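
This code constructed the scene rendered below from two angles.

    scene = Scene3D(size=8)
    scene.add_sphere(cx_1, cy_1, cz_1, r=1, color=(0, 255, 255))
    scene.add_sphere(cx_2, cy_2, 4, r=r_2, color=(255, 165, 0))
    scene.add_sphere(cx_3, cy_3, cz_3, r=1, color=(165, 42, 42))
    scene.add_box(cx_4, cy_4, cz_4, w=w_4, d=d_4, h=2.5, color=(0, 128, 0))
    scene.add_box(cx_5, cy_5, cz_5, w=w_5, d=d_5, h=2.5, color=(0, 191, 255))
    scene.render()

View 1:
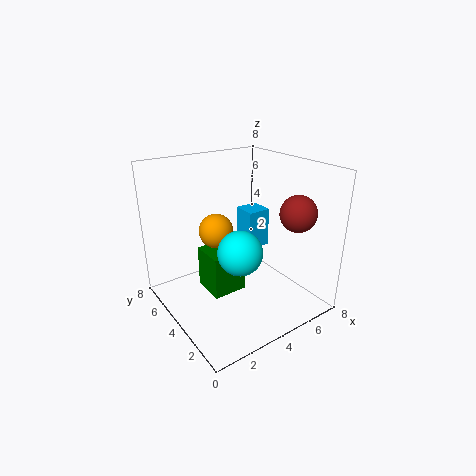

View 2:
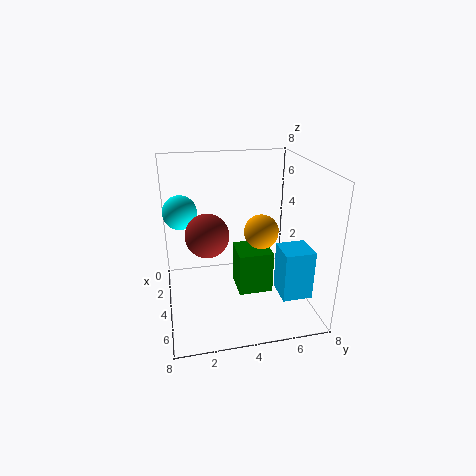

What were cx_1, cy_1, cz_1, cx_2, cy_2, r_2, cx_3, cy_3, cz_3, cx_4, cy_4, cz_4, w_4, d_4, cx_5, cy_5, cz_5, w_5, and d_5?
cx_1 = 2; cy_1 = 1; cz_1 = 5; cx_2 = 3.5; cy_2 = 5.5; r_2 = 1; cx_3 = 6.5; cy_3 = 2; cz_3 = 5.5; cx_4 = 2.5; cy_4 = 4; cz_4 = 0.5; w_4 = 2; d_4 = 2; cx_5 = 6; cy_5 = 5.5; cz_5 = 2; w_5 = 1.5; d_5 = 1.5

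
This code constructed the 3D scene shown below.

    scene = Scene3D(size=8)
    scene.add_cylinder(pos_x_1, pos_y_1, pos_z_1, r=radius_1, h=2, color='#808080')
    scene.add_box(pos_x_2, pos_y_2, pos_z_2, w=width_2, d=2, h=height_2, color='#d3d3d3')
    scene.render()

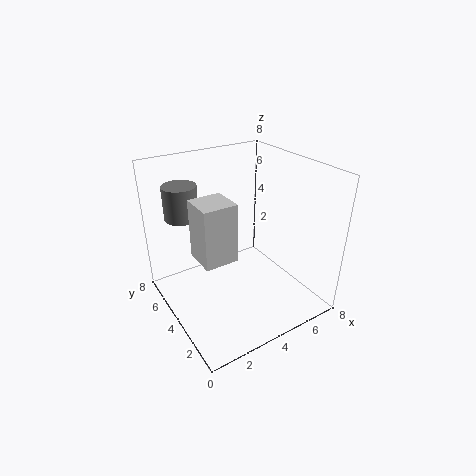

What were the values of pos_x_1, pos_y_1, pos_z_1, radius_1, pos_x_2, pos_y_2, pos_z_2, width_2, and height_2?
pos_x_1 = 2, pos_y_1 = 7, pos_z_1 = 4.5, radius_1 = 1, pos_x_2 = 2, pos_y_2 = 4, pos_z_2 = 2.5, width_2 = 2, height_2 = 3.5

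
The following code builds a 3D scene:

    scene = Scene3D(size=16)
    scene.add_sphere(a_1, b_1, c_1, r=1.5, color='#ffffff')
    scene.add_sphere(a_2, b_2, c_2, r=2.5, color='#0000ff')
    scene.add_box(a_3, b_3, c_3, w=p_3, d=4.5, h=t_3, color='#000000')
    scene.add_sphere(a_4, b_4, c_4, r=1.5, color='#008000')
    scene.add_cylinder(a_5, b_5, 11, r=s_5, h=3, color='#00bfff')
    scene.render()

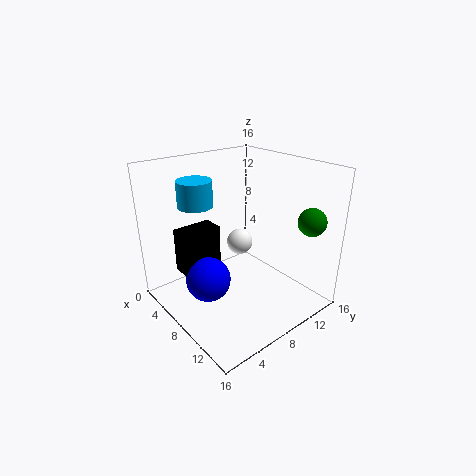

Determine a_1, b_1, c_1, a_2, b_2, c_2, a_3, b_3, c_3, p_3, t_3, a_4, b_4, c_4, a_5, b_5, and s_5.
a_1 = 6.5; b_1 = 9.5; c_1 = 6.5; a_2 = 7; b_2 = 4.5; c_2 = 3.5; a_3 = 3.5; b_3 = 2.5; c_3 = 4; p_3 = 2.5; t_3 = 5; a_4 = 14; b_4 = 13; c_4 = 10.5; a_5 = 3.5; b_5 = 5.5; s_5 = 2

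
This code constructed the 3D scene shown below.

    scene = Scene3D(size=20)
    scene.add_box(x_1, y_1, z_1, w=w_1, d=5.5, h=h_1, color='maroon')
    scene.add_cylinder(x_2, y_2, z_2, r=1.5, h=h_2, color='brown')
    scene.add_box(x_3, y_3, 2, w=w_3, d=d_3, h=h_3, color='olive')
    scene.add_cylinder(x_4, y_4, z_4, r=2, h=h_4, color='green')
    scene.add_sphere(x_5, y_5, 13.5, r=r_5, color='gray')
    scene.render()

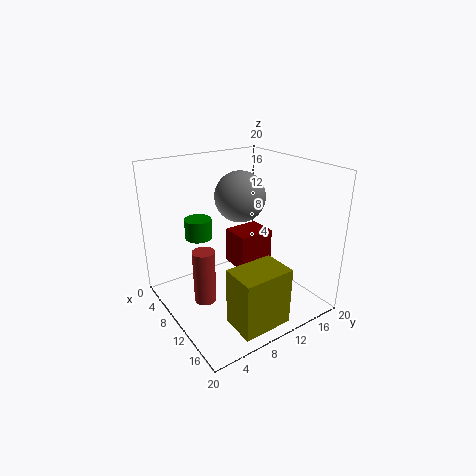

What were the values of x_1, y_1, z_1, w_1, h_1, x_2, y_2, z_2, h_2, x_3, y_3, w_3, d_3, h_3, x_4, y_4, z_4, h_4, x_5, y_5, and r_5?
x_1 = 4.5, y_1 = 11.5, z_1 = 3.5, w_1 = 4.5, h_1 = 5.5, x_2 = 10, y_2 = 4.5, z_2 = 2, h_2 = 7.5, x_3 = 15.5, y_3 = 4.5, w_3 = 4.5, d_3 = 6.5, h_3 = 7.5, x_4 = 4, y_4 = 7, z_4 = 8.5, h_4 = 3, x_5 = 4, y_5 = 14.5, r_5 = 4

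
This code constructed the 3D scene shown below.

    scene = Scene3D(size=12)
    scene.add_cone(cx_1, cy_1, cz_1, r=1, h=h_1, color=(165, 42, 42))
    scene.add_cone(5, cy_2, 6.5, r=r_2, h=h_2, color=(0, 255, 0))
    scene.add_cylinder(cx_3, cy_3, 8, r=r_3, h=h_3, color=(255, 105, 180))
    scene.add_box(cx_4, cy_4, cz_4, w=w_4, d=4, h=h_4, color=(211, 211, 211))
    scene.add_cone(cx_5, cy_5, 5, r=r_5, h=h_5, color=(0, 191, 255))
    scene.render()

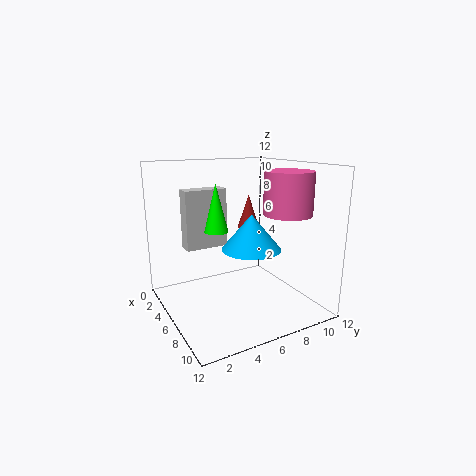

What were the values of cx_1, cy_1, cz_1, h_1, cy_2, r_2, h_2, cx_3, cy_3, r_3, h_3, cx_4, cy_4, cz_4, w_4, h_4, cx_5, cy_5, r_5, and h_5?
cx_1 = 3.5
cy_1 = 8.5
cz_1 = 6
h_1 = 3
cy_2 = 4.5
r_2 = 1
h_2 = 4
cx_3 = 8
cy_3 = 9.5
r_3 = 2
h_3 = 3.5
cx_4 = 0.5
cy_4 = 3
cz_4 = 4
w_4 = 1.5
h_4 = 5.5
cx_5 = 6.5
cy_5 = 7
r_5 = 2.5
h_5 = 3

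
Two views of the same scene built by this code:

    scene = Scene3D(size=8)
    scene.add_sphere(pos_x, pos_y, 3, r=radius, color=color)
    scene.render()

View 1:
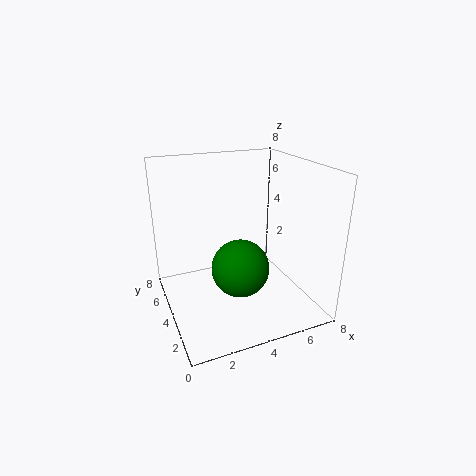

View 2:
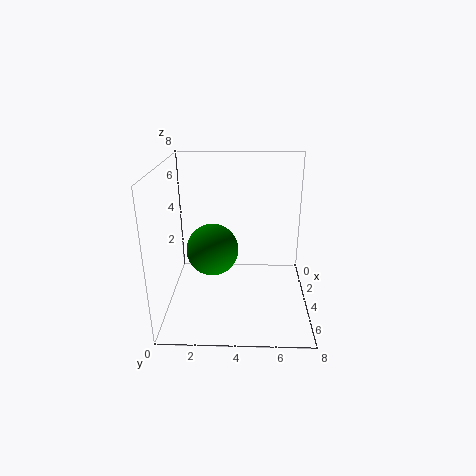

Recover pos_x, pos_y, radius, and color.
pos_x = 3.5; pos_y = 2.5; radius = 1.5; color = 'green'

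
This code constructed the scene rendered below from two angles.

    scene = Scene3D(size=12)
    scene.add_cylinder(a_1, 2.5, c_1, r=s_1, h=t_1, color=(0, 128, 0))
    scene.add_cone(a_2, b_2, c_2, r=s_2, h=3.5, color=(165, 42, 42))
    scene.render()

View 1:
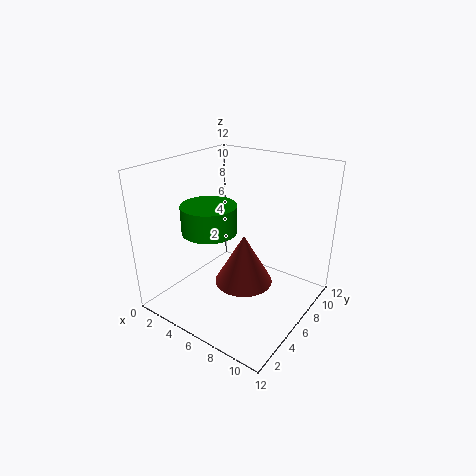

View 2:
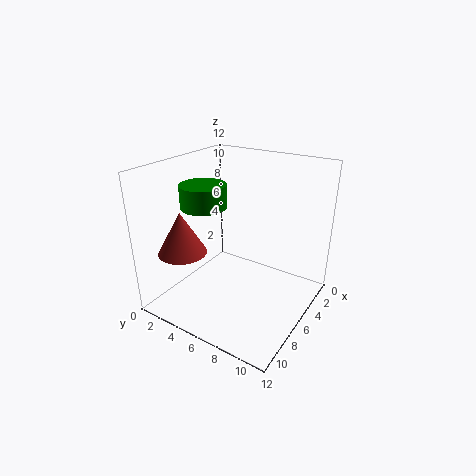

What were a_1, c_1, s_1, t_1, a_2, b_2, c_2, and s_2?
a_1 = 6, c_1 = 8, s_1 = 2, t_1 = 2, a_2 = 9, b_2 = 2.5, c_2 = 5, s_2 = 2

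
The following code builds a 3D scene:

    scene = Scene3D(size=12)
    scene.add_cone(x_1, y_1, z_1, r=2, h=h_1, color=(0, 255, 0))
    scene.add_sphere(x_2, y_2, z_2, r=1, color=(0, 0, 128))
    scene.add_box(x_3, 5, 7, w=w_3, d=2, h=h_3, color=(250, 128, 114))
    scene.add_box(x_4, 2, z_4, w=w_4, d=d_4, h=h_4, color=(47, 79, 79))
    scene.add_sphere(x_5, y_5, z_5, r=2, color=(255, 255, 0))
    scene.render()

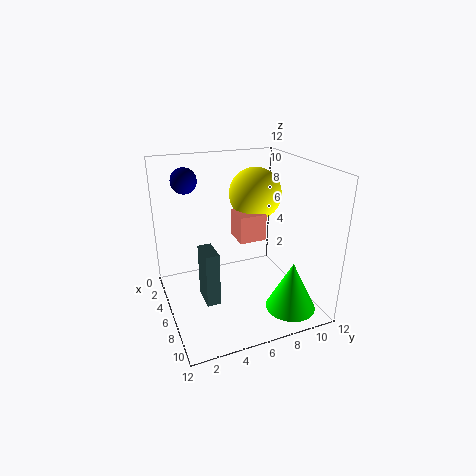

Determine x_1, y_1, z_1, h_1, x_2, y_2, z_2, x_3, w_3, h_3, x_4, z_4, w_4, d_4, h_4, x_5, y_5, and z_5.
x_1 = 10; y_1 = 9; z_1 = 1; h_1 = 4; x_2 = 5; y_2 = 2; z_2 = 11; x_3 = 7; w_3 = 2; h_3 = 2; x_4 = 8; z_4 = 3; w_4 = 2; d_4 = 1; h_4 = 4; x_5 = 7; y_5 = 7; z_5 = 10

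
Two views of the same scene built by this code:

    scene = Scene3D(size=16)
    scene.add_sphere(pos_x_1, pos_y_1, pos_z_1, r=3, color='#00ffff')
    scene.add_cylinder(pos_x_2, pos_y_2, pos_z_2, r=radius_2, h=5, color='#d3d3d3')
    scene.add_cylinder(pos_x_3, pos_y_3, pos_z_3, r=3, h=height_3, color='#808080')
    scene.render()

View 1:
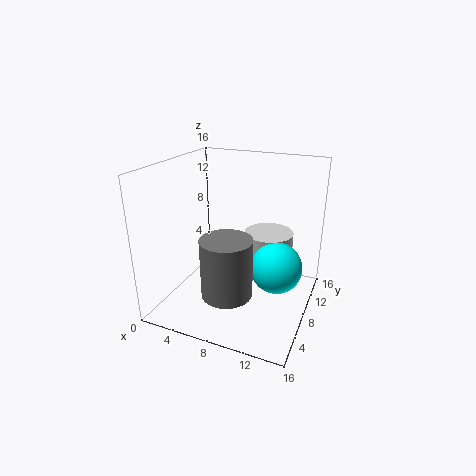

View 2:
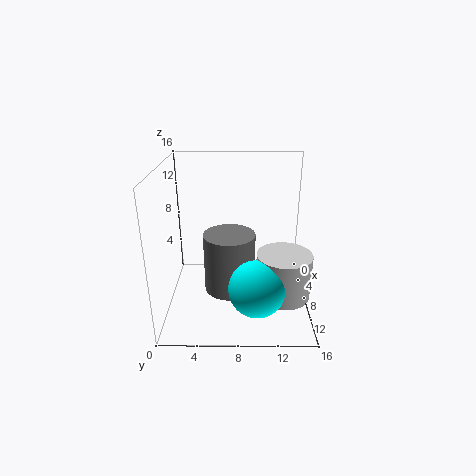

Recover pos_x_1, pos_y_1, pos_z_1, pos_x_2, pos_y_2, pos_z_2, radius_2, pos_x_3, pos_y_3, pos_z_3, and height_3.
pos_x_1 = 12, pos_y_1 = 10, pos_z_1 = 4, pos_x_2 = 10, pos_y_2 = 13, pos_z_2 = 2, radius_2 = 3, pos_x_3 = 7, pos_y_3 = 7, pos_z_3 = 1, height_3 = 7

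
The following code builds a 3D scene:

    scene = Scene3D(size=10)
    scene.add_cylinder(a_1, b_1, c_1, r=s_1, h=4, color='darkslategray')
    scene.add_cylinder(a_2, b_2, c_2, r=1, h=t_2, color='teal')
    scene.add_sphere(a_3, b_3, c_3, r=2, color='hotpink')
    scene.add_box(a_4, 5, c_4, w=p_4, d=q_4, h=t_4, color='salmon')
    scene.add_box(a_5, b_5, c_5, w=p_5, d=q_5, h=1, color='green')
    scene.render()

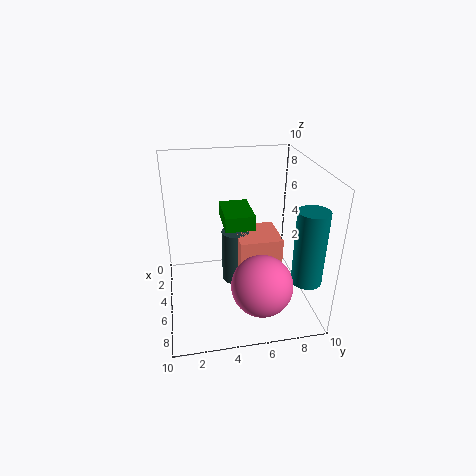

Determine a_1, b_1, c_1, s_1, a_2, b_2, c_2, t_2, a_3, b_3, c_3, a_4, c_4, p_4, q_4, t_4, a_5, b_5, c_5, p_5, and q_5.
a_1 = 4
b_1 = 5
c_1 = 1
s_1 = 1
a_2 = 8
b_2 = 9
c_2 = 3
t_2 = 5
a_3 = 8
b_3 = 6
c_3 = 3
a_4 = 3
c_4 = 2
p_4 = 3
q_4 = 3
t_4 = 3
a_5 = 3
b_5 = 4
c_5 = 6
p_5 = 3
q_5 = 2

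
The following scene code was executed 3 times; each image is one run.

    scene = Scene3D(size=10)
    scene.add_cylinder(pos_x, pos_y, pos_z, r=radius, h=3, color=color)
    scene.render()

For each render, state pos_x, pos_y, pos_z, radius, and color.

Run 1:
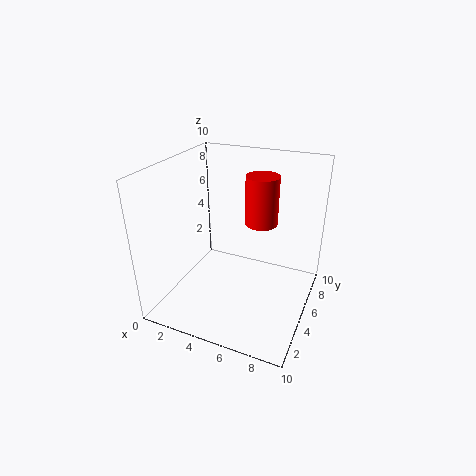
pos_x = 7
pos_y = 4
pos_z = 7
radius = 1
color = 'red'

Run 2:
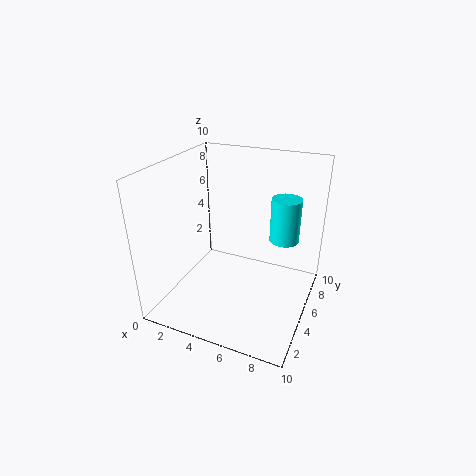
pos_x = 8
pos_y = 6
pos_z = 5
radius = 1
color = 'cyan'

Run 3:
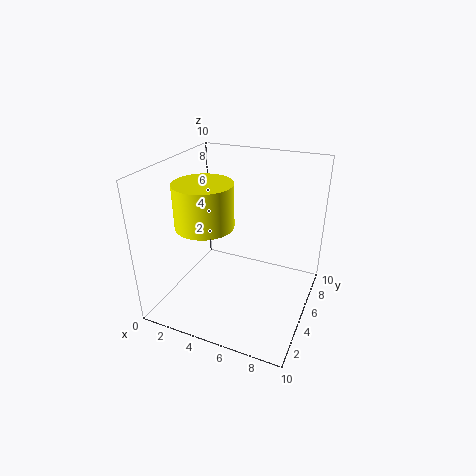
pos_x = 3
pos_y = 4
pos_z = 6
radius = 2
color = 'yellow'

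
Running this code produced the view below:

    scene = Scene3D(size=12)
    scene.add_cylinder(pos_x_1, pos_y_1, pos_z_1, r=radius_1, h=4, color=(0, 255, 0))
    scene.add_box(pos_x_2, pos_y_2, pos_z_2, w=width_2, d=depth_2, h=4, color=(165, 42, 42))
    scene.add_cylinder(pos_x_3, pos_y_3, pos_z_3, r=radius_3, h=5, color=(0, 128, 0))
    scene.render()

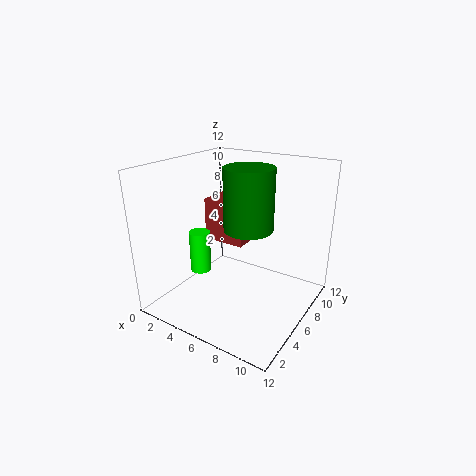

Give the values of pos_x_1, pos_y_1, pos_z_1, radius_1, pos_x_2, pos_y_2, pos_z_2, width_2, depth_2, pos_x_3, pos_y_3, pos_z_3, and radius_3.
pos_x_1 = 1
pos_y_1 = 7
pos_z_1 = 1
radius_1 = 1
pos_x_2 = 1
pos_y_2 = 8
pos_z_2 = 4
width_2 = 4
depth_2 = 3
pos_x_3 = 7
pos_y_3 = 6
pos_z_3 = 7
radius_3 = 2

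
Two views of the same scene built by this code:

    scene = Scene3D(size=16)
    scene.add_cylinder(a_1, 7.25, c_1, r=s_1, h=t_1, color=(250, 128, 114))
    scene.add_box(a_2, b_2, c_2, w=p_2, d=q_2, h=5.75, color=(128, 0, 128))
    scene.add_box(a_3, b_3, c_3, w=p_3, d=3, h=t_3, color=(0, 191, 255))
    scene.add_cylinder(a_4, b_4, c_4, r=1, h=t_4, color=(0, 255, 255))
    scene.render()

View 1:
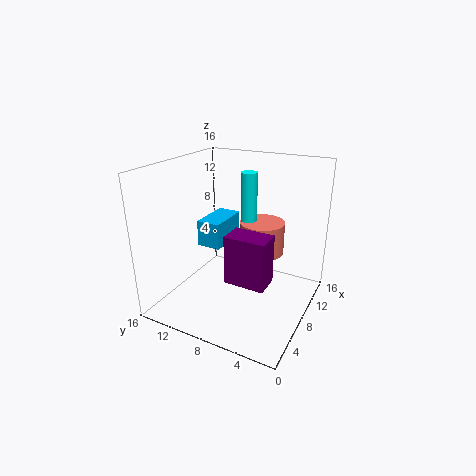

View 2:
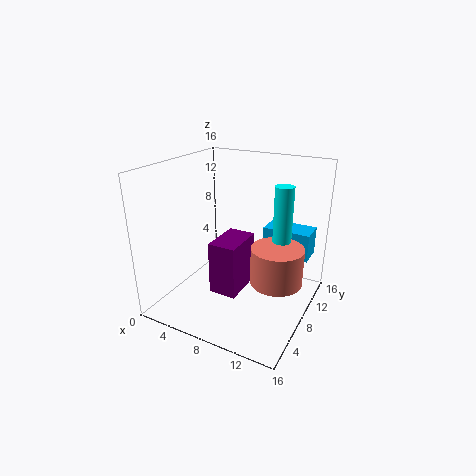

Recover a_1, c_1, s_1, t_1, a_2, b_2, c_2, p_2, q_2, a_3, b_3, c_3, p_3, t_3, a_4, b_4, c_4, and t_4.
a_1 = 13
c_1 = 4.25
s_1 = 2.75
t_1 = 4
a_2 = 6.5
b_2 = 4.25
c_2 = 2.75
p_2 = 3
q_2 = 4.75
a_3 = 9.5
b_3 = 11.5
c_3 = 5
p_3 = 5.5
t_3 = 3.25
a_4 = 12.75
b_4 = 9
c_4 = 6.75
t_4 = 7.5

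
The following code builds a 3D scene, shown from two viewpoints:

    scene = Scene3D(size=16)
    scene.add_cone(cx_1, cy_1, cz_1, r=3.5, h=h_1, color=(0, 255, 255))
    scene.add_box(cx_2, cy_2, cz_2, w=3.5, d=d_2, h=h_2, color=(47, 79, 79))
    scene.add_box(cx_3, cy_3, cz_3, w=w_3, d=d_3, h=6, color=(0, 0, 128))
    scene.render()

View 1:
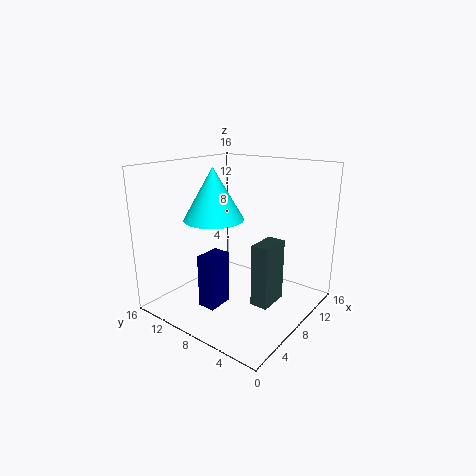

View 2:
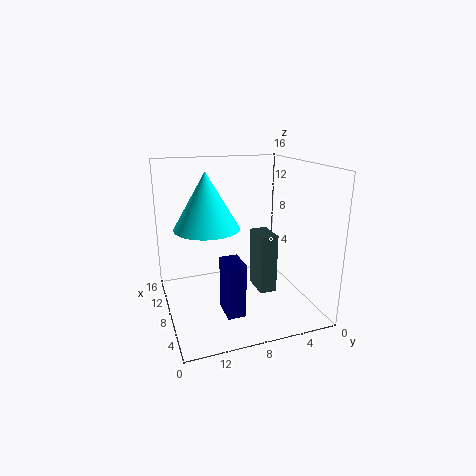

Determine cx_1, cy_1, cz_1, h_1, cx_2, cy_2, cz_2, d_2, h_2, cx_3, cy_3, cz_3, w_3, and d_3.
cx_1 = 8, cy_1 = 11.5, cz_1 = 9.5, h_1 = 6, cx_2 = 7, cy_2 = 3.5, cz_2 = 1, d_2 = 2, h_2 = 7, cx_3 = 4, cy_3 = 8.5, cz_3 = 0.5, w_3 = 3, d_3 = 2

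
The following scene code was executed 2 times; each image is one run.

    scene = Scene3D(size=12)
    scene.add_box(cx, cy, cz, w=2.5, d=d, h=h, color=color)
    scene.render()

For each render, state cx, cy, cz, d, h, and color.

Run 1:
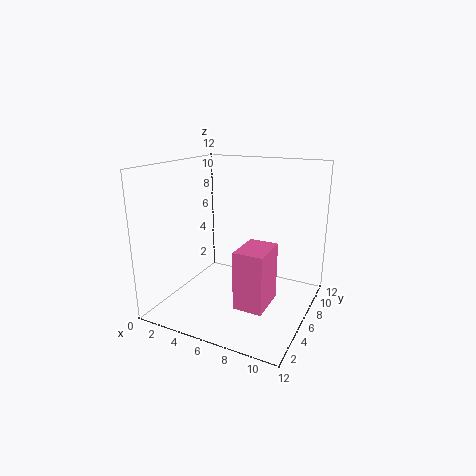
cx = 6.5
cy = 4
cz = 0.5
d = 3.5
h = 5
color = 'hotpink'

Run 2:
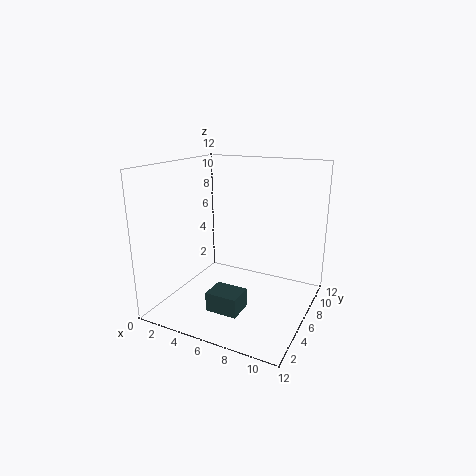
cx = 5.5
cy = 1.5
cz = 1.5
d = 2
h = 1.5
color = 'darkslategray'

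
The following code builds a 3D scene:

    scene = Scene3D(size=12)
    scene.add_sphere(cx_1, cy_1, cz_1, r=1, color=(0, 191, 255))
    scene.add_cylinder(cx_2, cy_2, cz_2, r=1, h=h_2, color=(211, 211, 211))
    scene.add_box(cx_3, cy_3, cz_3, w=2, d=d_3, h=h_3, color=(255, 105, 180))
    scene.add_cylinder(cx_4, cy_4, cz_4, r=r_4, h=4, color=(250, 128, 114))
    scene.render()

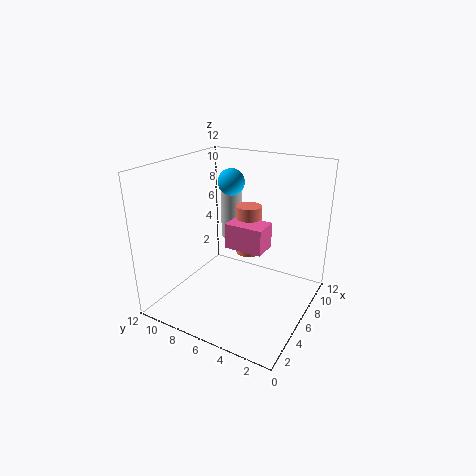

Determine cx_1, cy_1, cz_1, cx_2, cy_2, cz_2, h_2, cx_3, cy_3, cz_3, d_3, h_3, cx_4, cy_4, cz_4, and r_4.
cx_1 = 5; cy_1 = 6; cz_1 = 11; cx_2 = 10; cy_2 = 9; cz_2 = 4; h_2 = 6; cx_3 = 4; cy_3 = 3; cz_3 = 6; d_3 = 3; h_3 = 2; cx_4 = 6; cy_4 = 5; cz_4 = 5; r_4 = 1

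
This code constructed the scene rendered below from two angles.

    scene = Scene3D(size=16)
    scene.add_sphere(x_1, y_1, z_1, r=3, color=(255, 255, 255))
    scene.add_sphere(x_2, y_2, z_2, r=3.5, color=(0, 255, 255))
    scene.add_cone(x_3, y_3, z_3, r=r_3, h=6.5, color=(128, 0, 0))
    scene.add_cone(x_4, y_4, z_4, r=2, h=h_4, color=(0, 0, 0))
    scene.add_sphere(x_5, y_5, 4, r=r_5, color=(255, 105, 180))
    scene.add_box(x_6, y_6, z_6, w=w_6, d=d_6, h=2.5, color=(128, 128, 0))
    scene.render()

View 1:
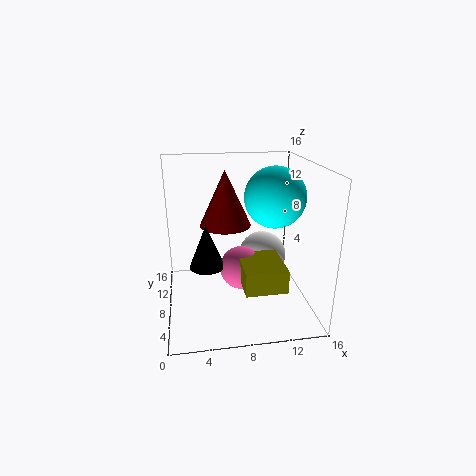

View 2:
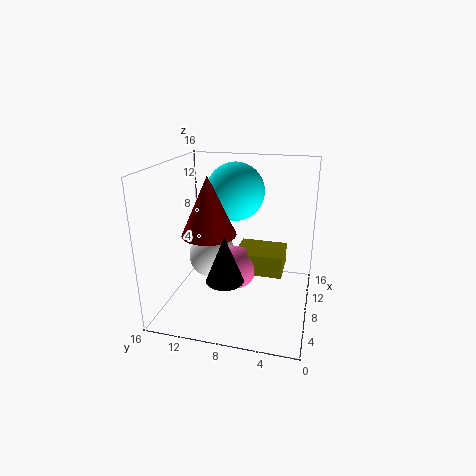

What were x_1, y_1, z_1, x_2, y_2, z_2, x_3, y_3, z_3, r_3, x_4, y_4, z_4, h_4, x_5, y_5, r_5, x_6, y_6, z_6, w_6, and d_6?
x_1 = 12
y_1 = 12.5
z_1 = 3.5
x_2 = 12.5
y_2 = 9.5
z_2 = 12
x_3 = 7
y_3 = 11
z_3 = 8.5
r_3 = 3
x_4 = 4.5
y_4 = 8.5
z_4 = 4.5
h_4 = 5
x_5 = 8.5
y_5 = 8.5
r_5 = 2.5
x_6 = 8
y_6 = 3
z_6 = 3.5
w_6 = 4.5
d_6 = 5.5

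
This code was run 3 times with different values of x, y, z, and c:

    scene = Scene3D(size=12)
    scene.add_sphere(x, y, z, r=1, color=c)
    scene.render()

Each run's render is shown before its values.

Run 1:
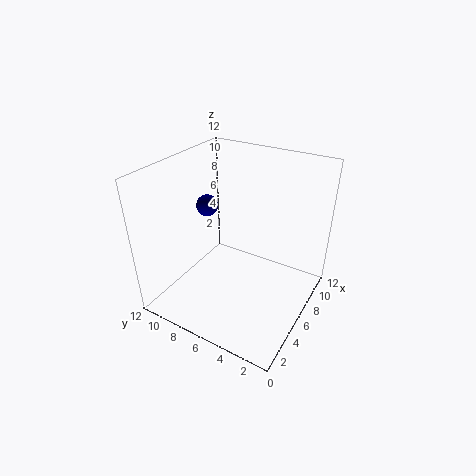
x = 8
y = 10.5
z = 7
c = 'navy'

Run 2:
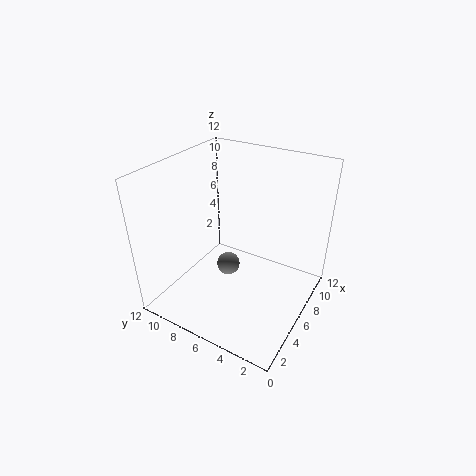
x = 6
y = 7
z = 3
c = 'gray'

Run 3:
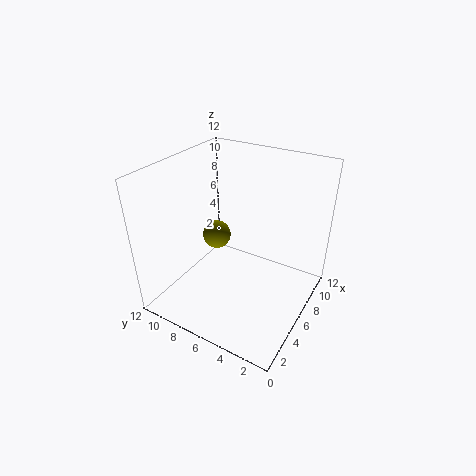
x = 3
y = 6
z = 8
c = 'olive'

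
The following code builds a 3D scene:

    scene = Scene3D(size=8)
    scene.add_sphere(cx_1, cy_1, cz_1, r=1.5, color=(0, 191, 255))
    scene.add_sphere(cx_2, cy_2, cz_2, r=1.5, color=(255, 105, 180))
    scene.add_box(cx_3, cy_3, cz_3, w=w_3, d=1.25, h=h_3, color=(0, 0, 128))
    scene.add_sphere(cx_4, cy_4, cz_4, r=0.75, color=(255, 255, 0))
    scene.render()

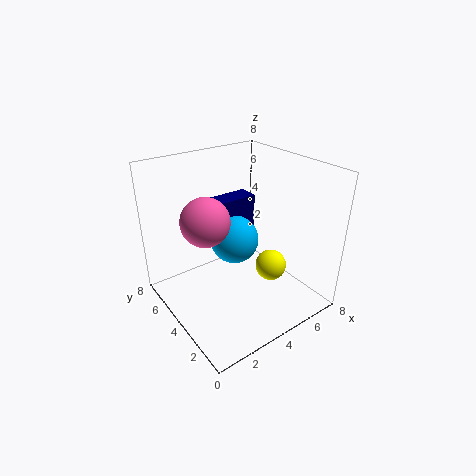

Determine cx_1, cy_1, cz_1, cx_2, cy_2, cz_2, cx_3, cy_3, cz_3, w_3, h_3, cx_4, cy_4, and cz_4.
cx_1 = 5
cy_1 = 5.75
cz_1 = 2.75
cx_2 = 3.25
cy_2 = 6.25
cz_2 = 4.25
cx_3 = 4
cy_3 = 6
cz_3 = 3
w_3 = 2.75
h_3 = 2.25
cx_4 = 4
cy_4 = 1.25
cz_4 = 3.75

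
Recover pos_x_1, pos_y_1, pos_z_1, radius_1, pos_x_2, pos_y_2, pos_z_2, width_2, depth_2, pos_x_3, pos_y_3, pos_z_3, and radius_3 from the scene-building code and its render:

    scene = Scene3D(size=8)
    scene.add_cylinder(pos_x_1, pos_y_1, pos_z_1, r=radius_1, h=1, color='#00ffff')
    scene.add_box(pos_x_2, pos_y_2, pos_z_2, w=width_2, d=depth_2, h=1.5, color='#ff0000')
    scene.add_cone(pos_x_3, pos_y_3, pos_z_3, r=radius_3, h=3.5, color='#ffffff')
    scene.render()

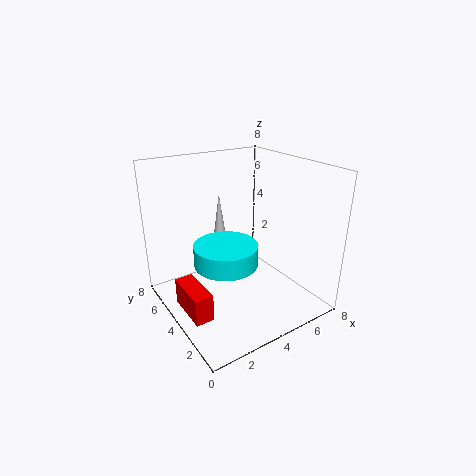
pos_x_1 = 2; pos_y_1 = 2; pos_z_1 = 4; radius_1 = 1.5; pos_x_2 = 0.5; pos_y_2 = 2.5; pos_z_2 = 0.5; width_2 = 1; depth_2 = 2.5; pos_x_3 = 4; pos_y_3 = 6; pos_z_3 = 2.5; radius_3 = 0.5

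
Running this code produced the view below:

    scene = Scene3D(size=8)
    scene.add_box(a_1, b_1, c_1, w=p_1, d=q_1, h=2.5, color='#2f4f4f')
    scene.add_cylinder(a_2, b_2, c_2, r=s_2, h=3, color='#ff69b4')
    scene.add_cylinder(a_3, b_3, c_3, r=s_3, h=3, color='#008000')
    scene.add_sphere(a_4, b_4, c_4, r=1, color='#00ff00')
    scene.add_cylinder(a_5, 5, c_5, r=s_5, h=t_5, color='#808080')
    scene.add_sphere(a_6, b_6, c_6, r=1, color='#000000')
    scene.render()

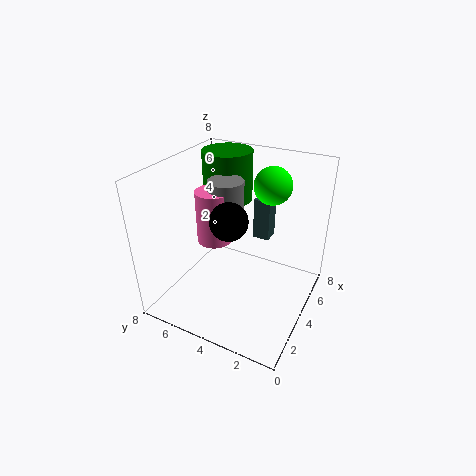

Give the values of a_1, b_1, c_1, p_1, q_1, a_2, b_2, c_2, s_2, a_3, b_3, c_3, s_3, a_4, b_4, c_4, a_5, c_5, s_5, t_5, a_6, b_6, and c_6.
a_1 = 6
b_1 = 3
c_1 = 3
p_1 = 1
q_1 = 1
a_2 = 4
b_2 = 5.5
c_2 = 3.5
s_2 = 1
a_3 = 6.5
b_3 = 6
c_3 = 5
s_3 = 1.5
a_4 = 5
b_4 = 2.5
c_4 = 7
a_5 = 4.5
c_5 = 4
s_5 = 1
t_5 = 3
a_6 = 3
b_6 = 4
c_6 = 5.5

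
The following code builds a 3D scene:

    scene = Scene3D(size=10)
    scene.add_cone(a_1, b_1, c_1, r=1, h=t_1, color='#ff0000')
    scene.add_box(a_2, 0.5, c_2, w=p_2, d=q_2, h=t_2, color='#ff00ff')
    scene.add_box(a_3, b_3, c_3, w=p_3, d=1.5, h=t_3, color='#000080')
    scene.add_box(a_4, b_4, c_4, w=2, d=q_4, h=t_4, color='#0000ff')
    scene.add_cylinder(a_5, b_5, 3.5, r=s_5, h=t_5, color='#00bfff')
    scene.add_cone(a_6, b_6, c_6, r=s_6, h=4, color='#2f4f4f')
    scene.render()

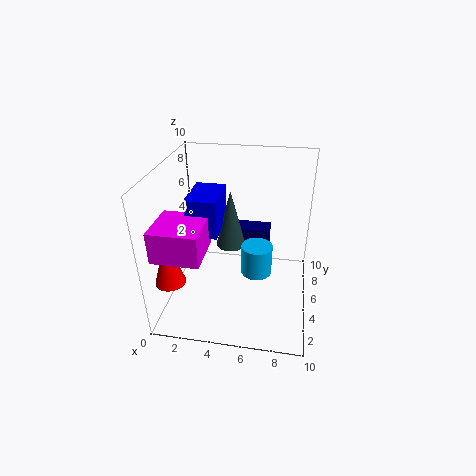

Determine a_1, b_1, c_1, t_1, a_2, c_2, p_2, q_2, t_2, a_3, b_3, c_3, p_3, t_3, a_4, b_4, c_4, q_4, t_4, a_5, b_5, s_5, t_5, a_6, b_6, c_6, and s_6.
a_1 = 1
b_1 = 2
c_1 = 3
t_1 = 3.5
a_2 = 0.5
c_2 = 5.5
p_2 = 3
q_2 = 3
t_2 = 2
a_3 = 4.5
b_3 = 7
c_3 = 3
p_3 = 2.5
t_3 = 1.5
a_4 = 2
b_4 = 3
c_4 = 6
q_4 = 3
t_4 = 2.5
a_5 = 6.5
b_5 = 3.5
s_5 = 1
t_5 = 2
a_6 = 4.5
b_6 = 5
c_6 = 4.5
s_6 = 1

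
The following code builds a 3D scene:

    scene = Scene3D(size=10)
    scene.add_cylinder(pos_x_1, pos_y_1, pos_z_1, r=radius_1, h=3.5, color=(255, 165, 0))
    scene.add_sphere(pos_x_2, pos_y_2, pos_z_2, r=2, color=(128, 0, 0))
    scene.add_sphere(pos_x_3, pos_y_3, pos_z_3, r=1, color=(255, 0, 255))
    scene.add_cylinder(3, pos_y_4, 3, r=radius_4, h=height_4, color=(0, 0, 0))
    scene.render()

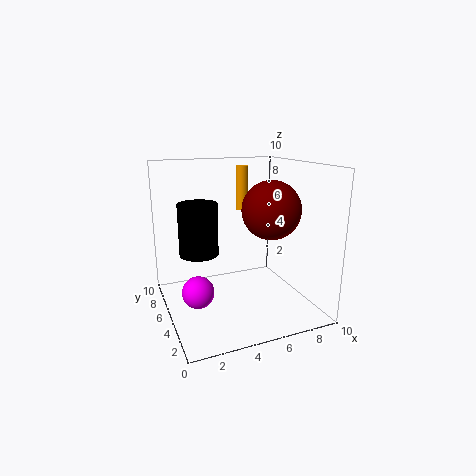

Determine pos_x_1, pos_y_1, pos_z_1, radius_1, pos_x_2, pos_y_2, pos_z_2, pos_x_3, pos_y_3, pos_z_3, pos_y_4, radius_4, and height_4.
pos_x_1 = 7; pos_y_1 = 9; pos_z_1 = 6; radius_1 = 0.5; pos_x_2 = 7; pos_y_2 = 4; pos_z_2 = 7; pos_x_3 = 1.5; pos_y_3 = 3; pos_z_3 = 2.5; pos_y_4 = 8; radius_4 = 1.5; height_4 = 4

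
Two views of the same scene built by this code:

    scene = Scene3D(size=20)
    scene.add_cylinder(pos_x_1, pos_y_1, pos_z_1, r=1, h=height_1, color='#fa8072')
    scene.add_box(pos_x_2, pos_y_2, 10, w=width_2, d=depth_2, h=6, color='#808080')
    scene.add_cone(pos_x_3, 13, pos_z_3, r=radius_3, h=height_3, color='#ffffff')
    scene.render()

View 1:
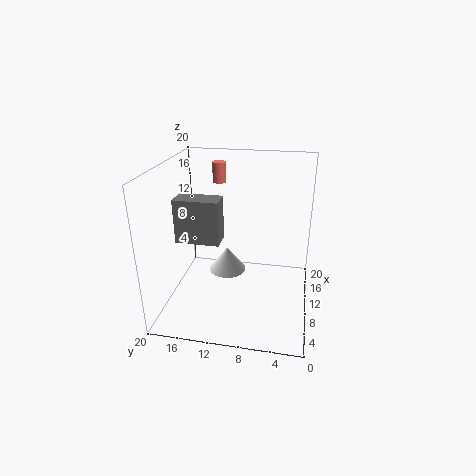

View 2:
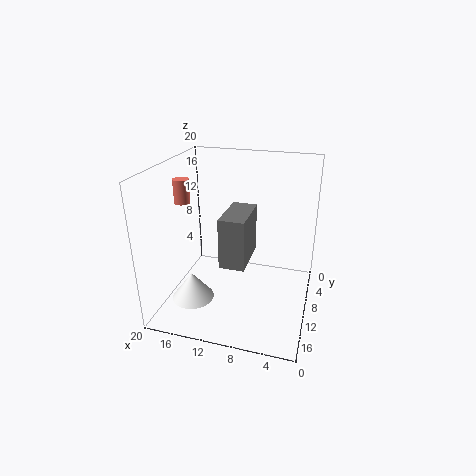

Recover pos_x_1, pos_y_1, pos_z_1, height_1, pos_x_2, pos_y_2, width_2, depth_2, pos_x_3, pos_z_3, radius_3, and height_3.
pos_x_1 = 16, pos_y_1 = 14, pos_z_1 = 16, height_1 = 3, pos_x_2 = 7, pos_y_2 = 12, width_2 = 3, depth_2 = 6, pos_x_3 = 16, pos_z_3 = 1, radius_3 = 3, height_3 = 4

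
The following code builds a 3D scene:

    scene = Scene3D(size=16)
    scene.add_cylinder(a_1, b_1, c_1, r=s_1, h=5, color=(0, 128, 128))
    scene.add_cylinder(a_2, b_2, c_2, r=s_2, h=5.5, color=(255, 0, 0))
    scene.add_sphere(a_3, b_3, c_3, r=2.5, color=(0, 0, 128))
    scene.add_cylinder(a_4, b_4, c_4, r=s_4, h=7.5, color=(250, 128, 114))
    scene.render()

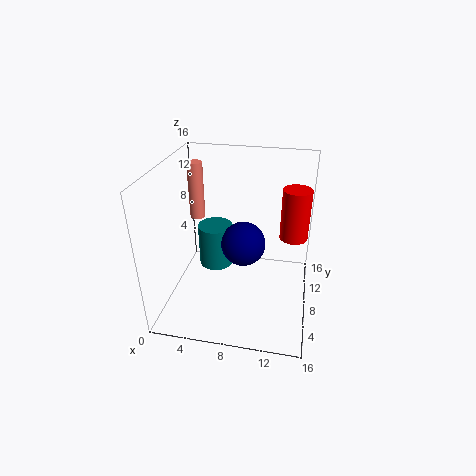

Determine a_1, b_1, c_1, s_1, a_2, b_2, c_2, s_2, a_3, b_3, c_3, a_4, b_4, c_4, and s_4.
a_1 = 5
b_1 = 9.5
c_1 = 3.5
s_1 = 2
a_2 = 14
b_2 = 8.5
c_2 = 8.5
s_2 = 1.5
a_3 = 8.5
b_3 = 8.5
c_3 = 7
a_4 = 1
b_4 = 15
c_4 = 6.5
s_4 = 1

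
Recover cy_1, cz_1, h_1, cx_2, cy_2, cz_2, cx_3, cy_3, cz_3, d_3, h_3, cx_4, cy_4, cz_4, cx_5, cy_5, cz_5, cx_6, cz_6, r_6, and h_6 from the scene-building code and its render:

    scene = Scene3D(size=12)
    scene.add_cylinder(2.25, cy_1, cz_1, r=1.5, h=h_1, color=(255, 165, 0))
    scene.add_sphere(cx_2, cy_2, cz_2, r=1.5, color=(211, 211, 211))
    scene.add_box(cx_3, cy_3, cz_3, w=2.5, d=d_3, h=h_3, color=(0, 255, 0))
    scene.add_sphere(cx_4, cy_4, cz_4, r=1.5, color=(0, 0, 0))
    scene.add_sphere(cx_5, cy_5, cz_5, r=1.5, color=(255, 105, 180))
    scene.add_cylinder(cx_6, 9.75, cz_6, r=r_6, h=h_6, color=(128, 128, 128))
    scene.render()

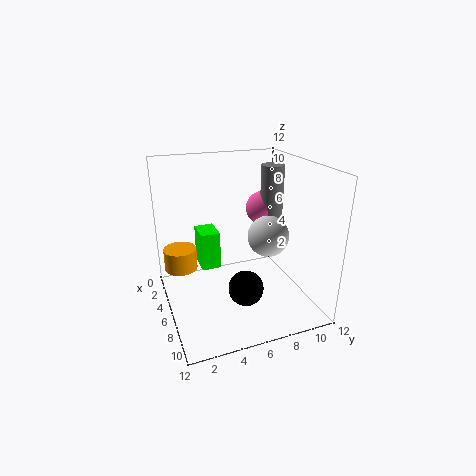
cy_1 = 1.75
cz_1 = 2
h_1 = 2
cx_2 = 9.5
cy_2 = 7
cz_2 = 7.5
cx_3 = 1
cy_3 = 3.5
cz_3 = 2
d_3 = 1.75
h_3 = 3.5
cx_4 = 7.25
cy_4 = 6.25
cz_4 = 1.75
cx_5 = 3.75
cy_5 = 9.25
cz_5 = 7.5
cx_6 = 4.5
cz_6 = 6
r_6 = 1
h_6 = 5.5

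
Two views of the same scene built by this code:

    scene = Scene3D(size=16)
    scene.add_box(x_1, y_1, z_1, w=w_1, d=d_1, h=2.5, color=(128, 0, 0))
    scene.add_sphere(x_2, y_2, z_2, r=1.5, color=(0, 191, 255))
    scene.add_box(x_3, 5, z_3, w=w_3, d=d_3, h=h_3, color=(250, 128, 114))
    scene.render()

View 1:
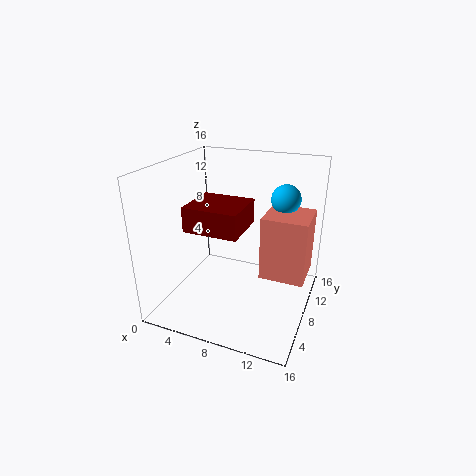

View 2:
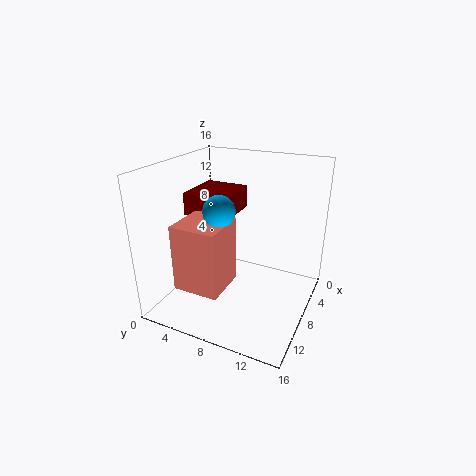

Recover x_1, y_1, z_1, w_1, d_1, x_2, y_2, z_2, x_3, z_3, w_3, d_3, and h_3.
x_1 = 4.5
y_1 = 2.5
z_1 = 10.5
w_1 = 5.5
d_1 = 5
x_2 = 13
y_2 = 8.5
z_2 = 13
x_3 = 11.5
z_3 = 5.5
w_3 = 4.5
d_3 = 4.5
h_3 = 6.5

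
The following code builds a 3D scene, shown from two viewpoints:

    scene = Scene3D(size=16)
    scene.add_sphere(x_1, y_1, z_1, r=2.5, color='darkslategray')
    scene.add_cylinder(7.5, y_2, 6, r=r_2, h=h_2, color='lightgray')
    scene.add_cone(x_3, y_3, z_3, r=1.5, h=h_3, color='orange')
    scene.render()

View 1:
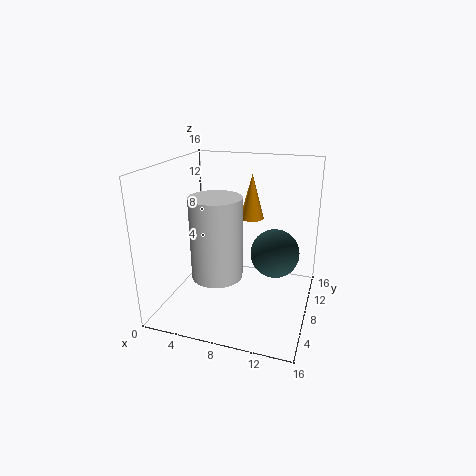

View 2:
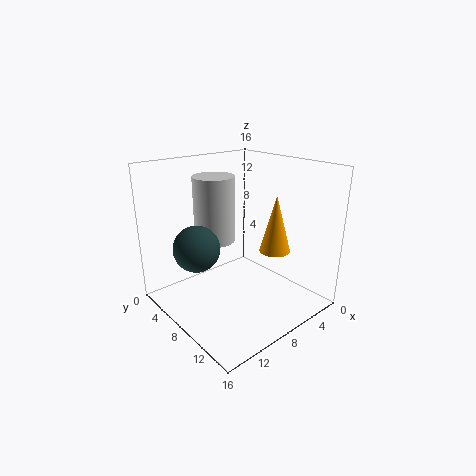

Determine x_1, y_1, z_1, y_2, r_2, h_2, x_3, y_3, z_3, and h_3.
x_1 = 12.5, y_1 = 6.5, z_1 = 7.5, y_2 = 3, r_2 = 2.5, h_2 = 8, x_3 = 8, y_3 = 13.5, z_3 = 8.5, h_3 = 5.5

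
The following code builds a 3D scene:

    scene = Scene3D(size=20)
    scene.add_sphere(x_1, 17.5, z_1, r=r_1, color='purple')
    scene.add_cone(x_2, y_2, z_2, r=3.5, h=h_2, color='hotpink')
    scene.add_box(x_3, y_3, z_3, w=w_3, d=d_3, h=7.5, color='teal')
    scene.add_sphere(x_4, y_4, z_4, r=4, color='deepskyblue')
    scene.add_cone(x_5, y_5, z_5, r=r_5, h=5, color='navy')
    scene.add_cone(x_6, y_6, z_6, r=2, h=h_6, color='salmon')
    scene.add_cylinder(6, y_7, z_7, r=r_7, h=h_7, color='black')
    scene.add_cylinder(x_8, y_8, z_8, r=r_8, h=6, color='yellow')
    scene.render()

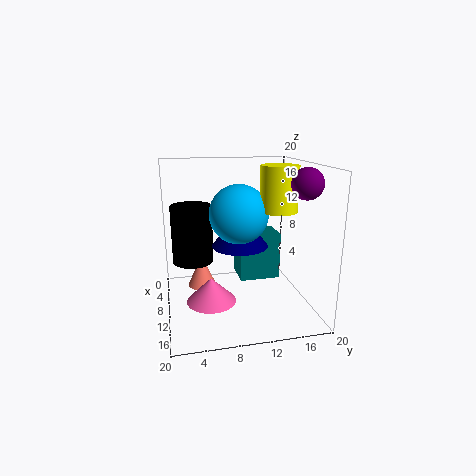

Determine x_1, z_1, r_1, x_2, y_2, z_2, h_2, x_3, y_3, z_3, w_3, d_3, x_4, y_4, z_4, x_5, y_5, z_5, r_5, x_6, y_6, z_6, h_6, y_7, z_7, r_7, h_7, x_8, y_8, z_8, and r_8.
x_1 = 15; z_1 = 18; r_1 = 2; x_2 = 10.5; y_2 = 6; z_2 = 1; h_2 = 3.5; x_3 = 0.5; y_3 = 11.5; z_3 = 1; w_3 = 5; d_3 = 6.5; x_4 = 10.5; y_4 = 10; z_4 = 13.5; x_5 = 9; y_5 = 10.5; z_5 = 8.5; r_5 = 4; x_6 = 8; y_6 = 5; z_6 = 2.5; h_6 = 4.5; y_7 = 4; z_7 = 5.5; r_7 = 3; h_7 = 8.5; x_8 = 12; y_8 = 15; z_8 = 14; r_8 = 2.5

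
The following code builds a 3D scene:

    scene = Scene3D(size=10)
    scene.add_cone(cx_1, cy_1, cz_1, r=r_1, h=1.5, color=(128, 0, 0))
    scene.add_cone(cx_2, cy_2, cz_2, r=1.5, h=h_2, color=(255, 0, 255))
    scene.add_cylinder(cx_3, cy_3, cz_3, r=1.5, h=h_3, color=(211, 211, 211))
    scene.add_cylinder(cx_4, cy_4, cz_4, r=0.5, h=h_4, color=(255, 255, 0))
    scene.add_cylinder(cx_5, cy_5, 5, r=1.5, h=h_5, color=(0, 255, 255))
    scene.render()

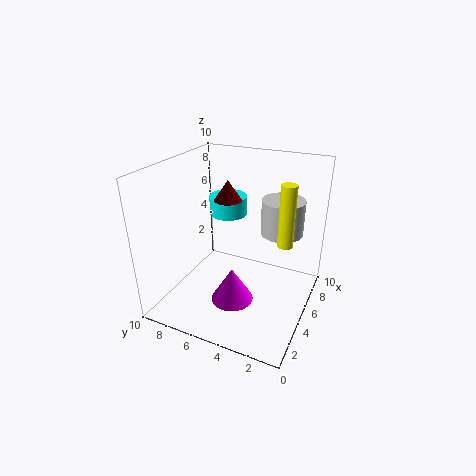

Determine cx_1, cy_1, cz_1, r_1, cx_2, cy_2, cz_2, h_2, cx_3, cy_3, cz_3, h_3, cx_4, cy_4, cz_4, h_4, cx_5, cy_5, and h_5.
cx_1 = 6.5
cy_1 = 6.5
cz_1 = 7
r_1 = 1
cx_2 = 4
cy_2 = 5
cz_2 = 0.5
h_2 = 2.5
cx_3 = 7
cy_3 = 2.5
cz_3 = 5
h_3 = 2.5
cx_4 = 4.5
cy_4 = 1.5
cz_4 = 5.5
h_4 = 4
cx_5 = 8.5
cy_5 = 7.5
h_5 = 1.5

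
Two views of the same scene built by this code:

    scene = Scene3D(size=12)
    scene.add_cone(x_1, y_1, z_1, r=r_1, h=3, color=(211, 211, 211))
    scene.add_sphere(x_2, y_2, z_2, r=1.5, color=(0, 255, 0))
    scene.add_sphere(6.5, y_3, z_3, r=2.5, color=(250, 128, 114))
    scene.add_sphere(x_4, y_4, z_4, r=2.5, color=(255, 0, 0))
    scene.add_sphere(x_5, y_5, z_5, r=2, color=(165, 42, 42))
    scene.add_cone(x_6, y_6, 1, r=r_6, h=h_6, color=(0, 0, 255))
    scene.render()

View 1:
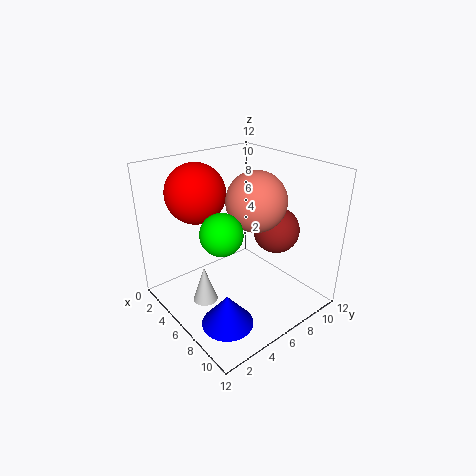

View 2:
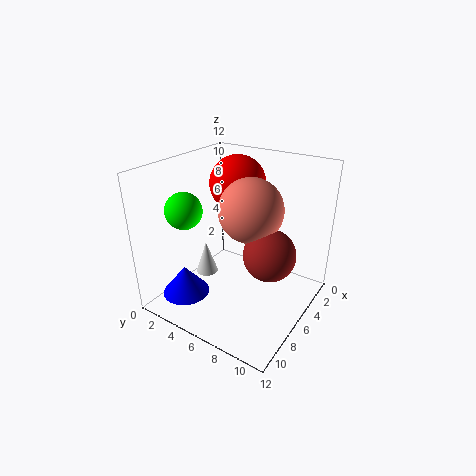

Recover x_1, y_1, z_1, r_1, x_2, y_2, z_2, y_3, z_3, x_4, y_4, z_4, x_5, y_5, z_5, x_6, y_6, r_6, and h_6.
x_1 = 6, y_1 = 2.5, z_1 = 1.5, r_1 = 1, x_2 = 8.5, y_2 = 2.5, z_2 = 8.5, y_3 = 7.5, z_3 = 9, x_4 = 3, y_4 = 4, z_4 = 9.5, x_5 = 7, y_5 = 9.5, z_5 = 6, x_6 = 9, y_6 = 2.5, r_6 = 2, h_6 = 2.5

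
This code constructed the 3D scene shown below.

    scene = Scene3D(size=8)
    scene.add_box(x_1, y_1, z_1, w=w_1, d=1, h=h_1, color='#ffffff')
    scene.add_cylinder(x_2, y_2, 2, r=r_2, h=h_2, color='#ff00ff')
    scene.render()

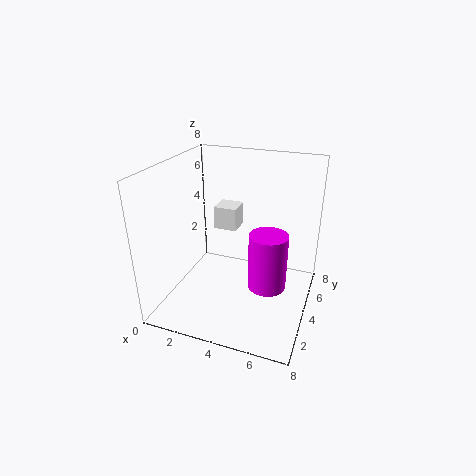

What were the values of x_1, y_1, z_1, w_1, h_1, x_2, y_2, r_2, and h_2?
x_1 = 4
y_1 = 1
z_1 = 6
w_1 = 1
h_1 = 1
x_2 = 6
y_2 = 3
r_2 = 1
h_2 = 3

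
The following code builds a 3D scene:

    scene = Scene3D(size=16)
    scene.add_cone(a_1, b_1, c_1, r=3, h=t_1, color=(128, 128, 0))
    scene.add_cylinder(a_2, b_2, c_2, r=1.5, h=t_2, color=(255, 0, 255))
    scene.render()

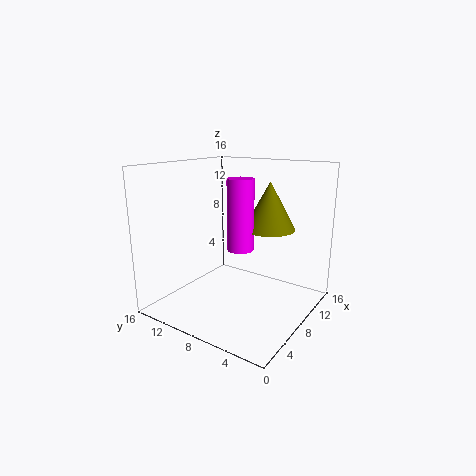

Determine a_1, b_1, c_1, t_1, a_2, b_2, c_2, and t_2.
a_1 = 11.5
b_1 = 6
c_1 = 8.5
t_1 = 5.5
a_2 = 8.5
b_2 = 8
c_2 = 6.5
t_2 = 8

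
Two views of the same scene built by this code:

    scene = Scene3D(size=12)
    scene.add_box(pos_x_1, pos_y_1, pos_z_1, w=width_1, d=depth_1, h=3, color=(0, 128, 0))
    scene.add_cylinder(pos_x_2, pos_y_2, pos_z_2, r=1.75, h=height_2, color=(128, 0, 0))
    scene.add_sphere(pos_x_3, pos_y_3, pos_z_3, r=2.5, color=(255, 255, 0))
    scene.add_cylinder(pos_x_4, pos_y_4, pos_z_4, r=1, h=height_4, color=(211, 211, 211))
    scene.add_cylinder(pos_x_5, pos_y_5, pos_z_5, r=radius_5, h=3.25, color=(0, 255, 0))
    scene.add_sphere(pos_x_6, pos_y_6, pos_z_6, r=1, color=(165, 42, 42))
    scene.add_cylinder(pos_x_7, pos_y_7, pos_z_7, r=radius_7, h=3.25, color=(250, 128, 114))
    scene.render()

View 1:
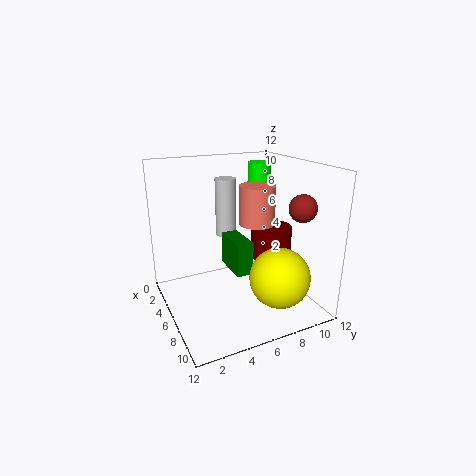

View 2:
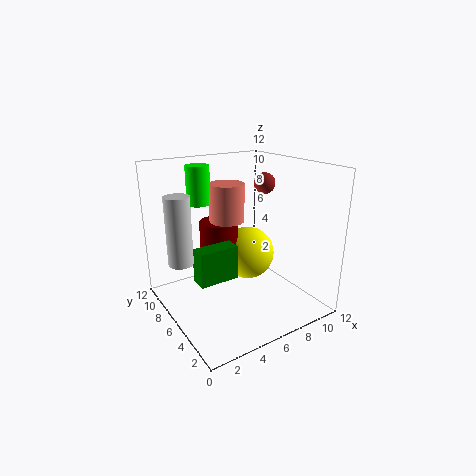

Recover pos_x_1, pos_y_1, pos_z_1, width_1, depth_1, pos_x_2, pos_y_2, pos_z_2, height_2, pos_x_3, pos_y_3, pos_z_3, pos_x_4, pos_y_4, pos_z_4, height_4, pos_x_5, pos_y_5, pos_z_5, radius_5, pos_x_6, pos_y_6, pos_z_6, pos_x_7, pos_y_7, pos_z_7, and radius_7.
pos_x_1 = 2.5
pos_y_1 = 6
pos_z_1 = 2.25
width_1 = 3.5
depth_1 = 1.5
pos_x_2 = 6
pos_y_2 = 9.25
pos_z_2 = 3.75
height_2 = 2.75
pos_x_3 = 8.75
pos_y_3 = 8.5
pos_z_3 = 3
pos_x_4 = 1.25
pos_y_4 = 7
pos_z_4 = 4.5
height_4 = 5.5
pos_x_5 = 4
pos_y_5 = 9
pos_z_5 = 8.5
radius_5 = 1
pos_x_6 = 10.75
pos_y_6 = 8.75
pos_z_6 = 9.5
pos_x_7 = 6
pos_y_7 = 7.75
pos_z_7 = 7
radius_7 = 1.5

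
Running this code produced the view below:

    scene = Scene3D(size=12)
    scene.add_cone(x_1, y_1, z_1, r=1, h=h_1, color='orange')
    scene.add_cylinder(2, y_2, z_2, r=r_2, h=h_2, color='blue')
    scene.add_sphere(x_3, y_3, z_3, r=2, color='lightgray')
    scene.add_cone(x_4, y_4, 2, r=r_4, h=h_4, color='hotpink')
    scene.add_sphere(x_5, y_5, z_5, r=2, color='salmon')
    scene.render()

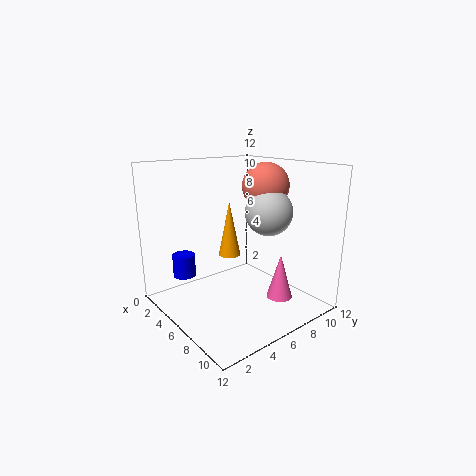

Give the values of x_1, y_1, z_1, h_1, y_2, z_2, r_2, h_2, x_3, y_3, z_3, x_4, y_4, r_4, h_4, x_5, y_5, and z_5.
x_1 = 3.5, y_1 = 7, z_1 = 3.5, h_1 = 5, y_2 = 3, z_2 = 2, r_2 = 1, h_2 = 2, x_3 = 7, y_3 = 8.5, z_3 = 8, x_4 = 10, y_4 = 7, r_4 = 1, h_4 = 3.5, x_5 = 6, y_5 = 9, z_5 = 10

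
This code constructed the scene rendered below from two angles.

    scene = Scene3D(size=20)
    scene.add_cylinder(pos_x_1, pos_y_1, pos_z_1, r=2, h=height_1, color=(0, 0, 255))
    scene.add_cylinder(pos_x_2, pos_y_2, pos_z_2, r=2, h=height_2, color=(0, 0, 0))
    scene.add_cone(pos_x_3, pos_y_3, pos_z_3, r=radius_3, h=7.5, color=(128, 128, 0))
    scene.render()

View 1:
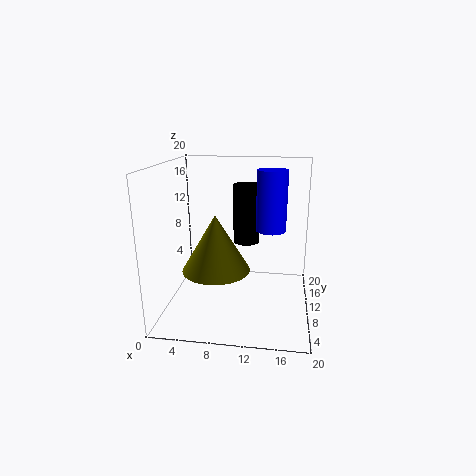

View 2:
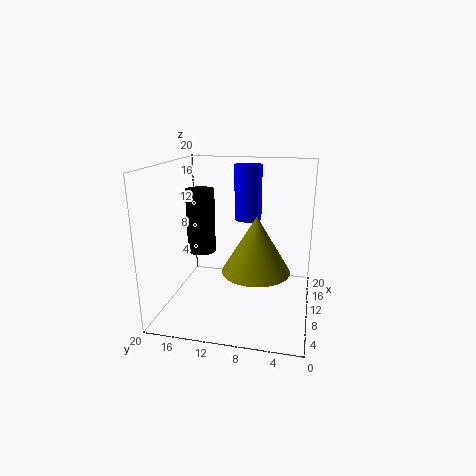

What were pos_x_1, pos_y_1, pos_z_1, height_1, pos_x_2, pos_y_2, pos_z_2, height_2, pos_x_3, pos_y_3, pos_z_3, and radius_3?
pos_x_1 = 14.5; pos_y_1 = 9.5; pos_z_1 = 11.5; height_1 = 8; pos_x_2 = 10.5; pos_y_2 = 15.5; pos_z_2 = 7.5; height_2 = 9; pos_x_3 = 7.5; pos_y_3 = 7; pos_z_3 = 6.5; radius_3 = 4.5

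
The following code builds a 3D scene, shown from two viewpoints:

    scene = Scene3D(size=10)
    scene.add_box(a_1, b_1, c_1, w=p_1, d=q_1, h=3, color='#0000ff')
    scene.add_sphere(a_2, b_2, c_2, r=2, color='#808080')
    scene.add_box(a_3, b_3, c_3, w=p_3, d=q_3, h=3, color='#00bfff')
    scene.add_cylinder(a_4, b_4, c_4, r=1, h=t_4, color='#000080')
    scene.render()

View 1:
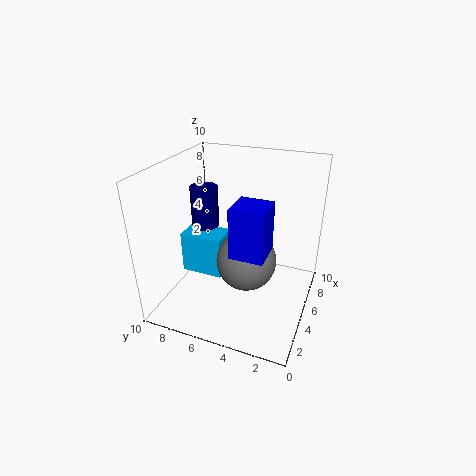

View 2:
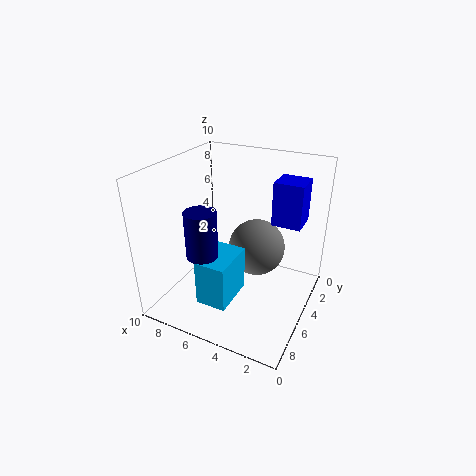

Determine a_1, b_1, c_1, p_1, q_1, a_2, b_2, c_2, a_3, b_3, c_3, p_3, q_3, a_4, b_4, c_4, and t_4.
a_1 = 1, b_1 = 2, c_1 = 6, p_1 = 2, q_1 = 2, a_2 = 4, b_2 = 4, c_2 = 4, a_3 = 4, b_3 = 6, c_3 = 2, p_3 = 2, q_3 = 3, a_4 = 6, b_4 = 8, c_4 = 5, t_4 = 3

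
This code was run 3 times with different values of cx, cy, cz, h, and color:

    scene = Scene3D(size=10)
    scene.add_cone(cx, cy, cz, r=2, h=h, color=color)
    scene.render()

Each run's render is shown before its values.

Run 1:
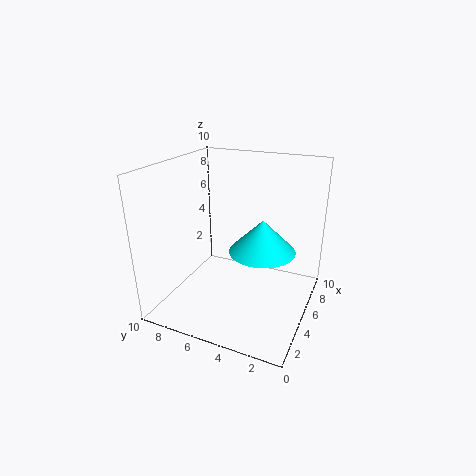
cx = 3; cy = 2.5; cz = 5.5; h = 2; color = 'cyan'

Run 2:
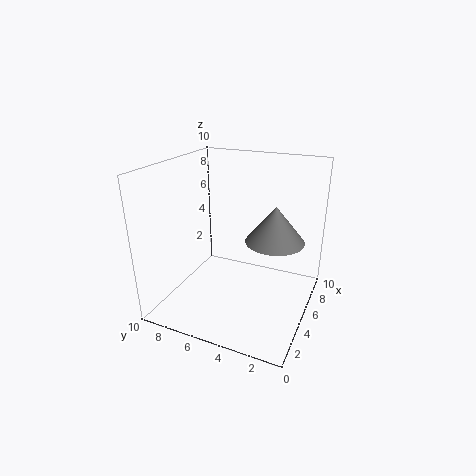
cx = 5.5; cy = 2.5; cz = 5; h = 2.5; color = 'gray'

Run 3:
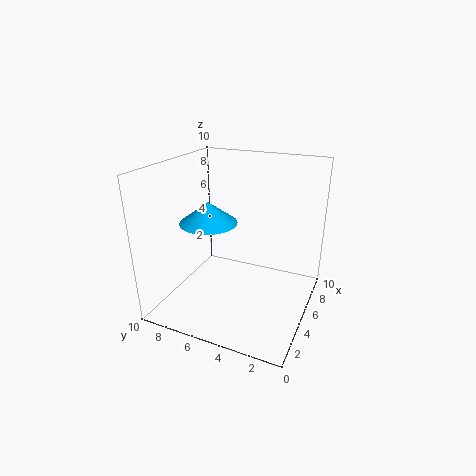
cx = 4.5; cy = 7; cz = 6; h = 1.5; color = 'deepskyblue'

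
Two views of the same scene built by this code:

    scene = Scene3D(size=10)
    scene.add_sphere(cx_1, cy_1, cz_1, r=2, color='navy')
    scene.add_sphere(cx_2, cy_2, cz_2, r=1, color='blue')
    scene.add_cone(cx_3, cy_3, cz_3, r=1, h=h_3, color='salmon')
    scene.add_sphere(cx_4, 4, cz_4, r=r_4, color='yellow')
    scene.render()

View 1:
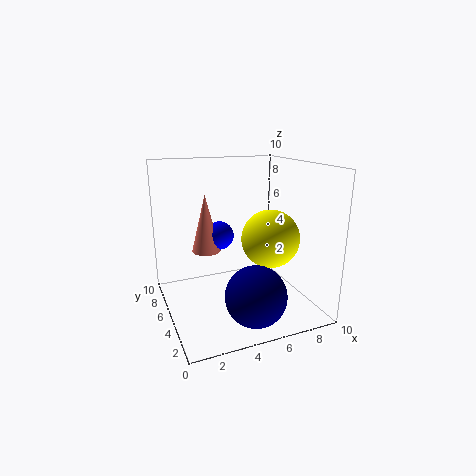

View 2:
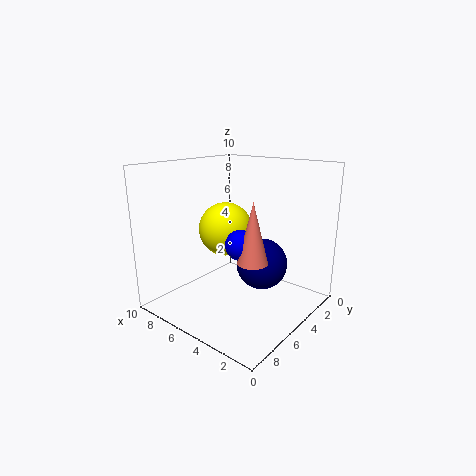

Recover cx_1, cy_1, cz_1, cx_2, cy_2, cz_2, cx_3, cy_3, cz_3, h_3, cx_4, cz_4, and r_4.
cx_1 = 5
cy_1 = 2
cz_1 = 2
cx_2 = 4
cy_2 = 6
cz_2 = 5
cx_3 = 3
cy_3 = 6
cz_3 = 4
h_3 = 4
cx_4 = 7
cz_4 = 5
r_4 = 2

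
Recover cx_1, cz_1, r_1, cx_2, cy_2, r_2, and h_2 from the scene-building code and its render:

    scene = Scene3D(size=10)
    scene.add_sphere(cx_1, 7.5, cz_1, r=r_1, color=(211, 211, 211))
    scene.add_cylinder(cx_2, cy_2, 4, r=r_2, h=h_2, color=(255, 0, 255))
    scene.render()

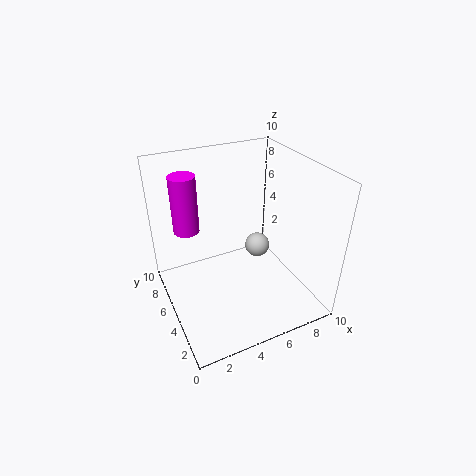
cx_1 = 8
cz_1 = 2
r_1 = 1
cx_2 = 2.5
cy_2 = 9
r_2 = 1
h_2 = 4.5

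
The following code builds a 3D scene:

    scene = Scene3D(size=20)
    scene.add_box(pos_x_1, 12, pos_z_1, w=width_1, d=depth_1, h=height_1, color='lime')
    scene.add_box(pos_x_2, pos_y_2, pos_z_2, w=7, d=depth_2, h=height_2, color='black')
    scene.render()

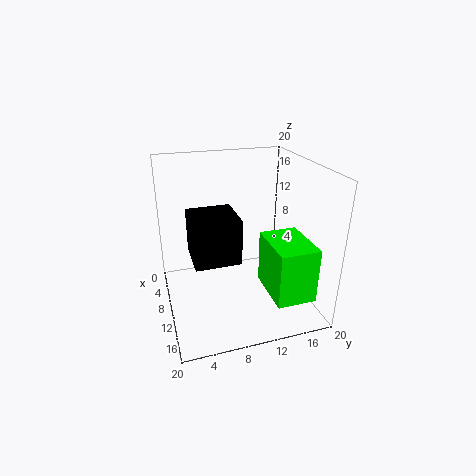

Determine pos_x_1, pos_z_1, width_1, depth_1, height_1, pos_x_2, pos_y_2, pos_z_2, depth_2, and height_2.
pos_x_1 = 13
pos_z_1 = 5
width_1 = 7
depth_1 = 5
height_1 = 7
pos_x_2 = 2
pos_y_2 = 4
pos_z_2 = 5
depth_2 = 7
height_2 = 7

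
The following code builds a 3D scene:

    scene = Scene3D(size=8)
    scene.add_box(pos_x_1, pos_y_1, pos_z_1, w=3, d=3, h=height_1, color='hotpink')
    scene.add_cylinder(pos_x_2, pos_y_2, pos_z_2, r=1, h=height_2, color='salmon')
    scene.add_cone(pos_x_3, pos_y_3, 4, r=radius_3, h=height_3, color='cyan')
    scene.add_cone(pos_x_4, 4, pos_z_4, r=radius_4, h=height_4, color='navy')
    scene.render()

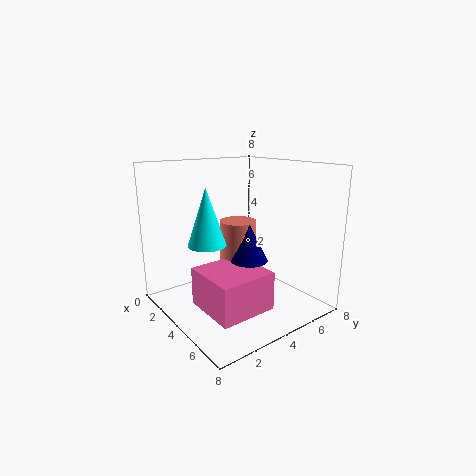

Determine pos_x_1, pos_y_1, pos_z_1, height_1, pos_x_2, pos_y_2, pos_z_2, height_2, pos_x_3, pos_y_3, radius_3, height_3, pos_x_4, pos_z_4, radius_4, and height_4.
pos_x_1 = 4; pos_y_1 = 1; pos_z_1 = 1; height_1 = 2; pos_x_2 = 4; pos_y_2 = 4; pos_z_2 = 1; height_2 = 4; pos_x_3 = 4; pos_y_3 = 2; radius_3 = 1; height_3 = 3; pos_x_4 = 5; pos_z_4 = 3; radius_4 = 1; height_4 = 2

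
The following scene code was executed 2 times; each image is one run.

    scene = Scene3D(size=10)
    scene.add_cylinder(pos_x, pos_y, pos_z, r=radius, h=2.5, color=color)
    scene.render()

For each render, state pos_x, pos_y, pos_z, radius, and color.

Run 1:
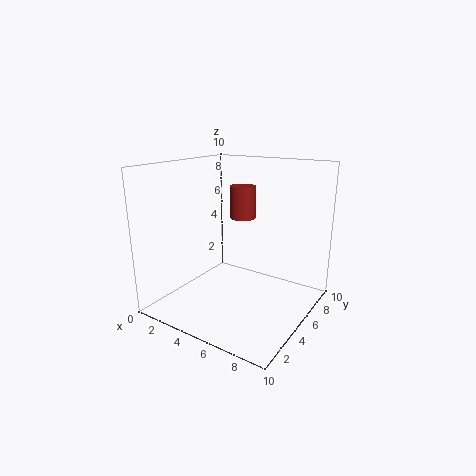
pos_x = 3.5, pos_y = 8, pos_z = 5.5, radius = 1, color = 'brown'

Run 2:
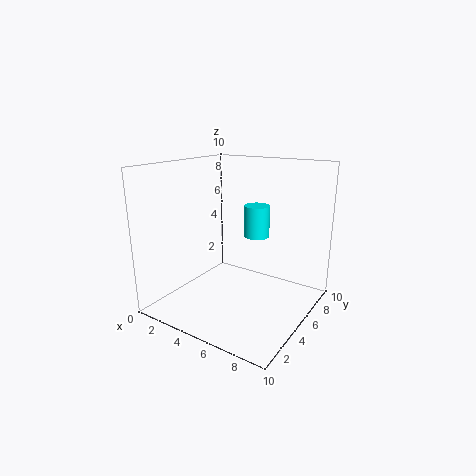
pos_x = 4.5, pos_y = 8.5, pos_z = 4, radius = 1, color = 'cyan'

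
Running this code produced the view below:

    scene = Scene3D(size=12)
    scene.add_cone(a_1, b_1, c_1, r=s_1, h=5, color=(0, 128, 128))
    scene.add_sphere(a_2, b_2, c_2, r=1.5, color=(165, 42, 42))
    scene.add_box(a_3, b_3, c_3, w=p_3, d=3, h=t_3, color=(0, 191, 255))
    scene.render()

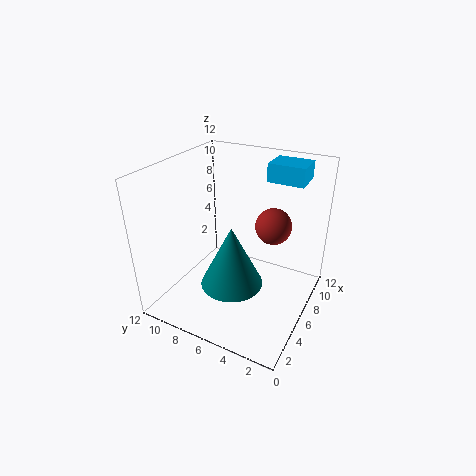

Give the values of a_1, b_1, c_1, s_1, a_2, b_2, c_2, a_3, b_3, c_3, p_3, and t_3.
a_1 = 4
b_1 = 5.5
c_1 = 3
s_1 = 2.5
a_2 = 7.5
b_2 = 3.5
c_2 = 7
a_3 = 8
b_3 = 1.5
c_3 = 10.5
p_3 = 2.5
t_3 = 1.5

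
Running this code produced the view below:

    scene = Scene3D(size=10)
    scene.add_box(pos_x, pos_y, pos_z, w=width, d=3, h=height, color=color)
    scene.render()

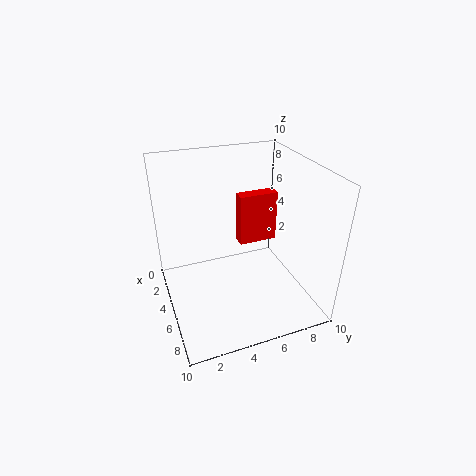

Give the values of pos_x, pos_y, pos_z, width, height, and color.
pos_x = 2, pos_y = 6, pos_z = 3, width = 1, height = 4, color = 'red'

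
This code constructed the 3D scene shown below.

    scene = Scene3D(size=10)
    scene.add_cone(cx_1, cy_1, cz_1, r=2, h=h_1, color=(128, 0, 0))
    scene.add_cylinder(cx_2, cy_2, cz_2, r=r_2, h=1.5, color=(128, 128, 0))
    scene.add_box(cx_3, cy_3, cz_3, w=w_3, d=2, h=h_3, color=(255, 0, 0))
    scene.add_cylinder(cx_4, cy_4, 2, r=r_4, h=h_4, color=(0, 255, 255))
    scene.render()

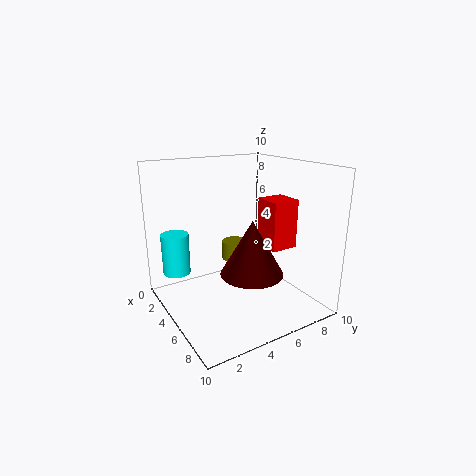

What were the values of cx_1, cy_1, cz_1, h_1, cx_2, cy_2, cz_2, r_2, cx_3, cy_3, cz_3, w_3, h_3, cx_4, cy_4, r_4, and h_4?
cx_1 = 7.5; cy_1 = 4.5; cz_1 = 3.5; h_1 = 3.5; cx_2 = 2; cy_2 = 6.5; cz_2 = 2; r_2 = 1; cx_3 = 4.5; cy_3 = 7; cz_3 = 4; w_3 = 2; h_3 = 3.5; cx_4 = 2; cy_4 = 1.5; r_4 = 1; h_4 = 3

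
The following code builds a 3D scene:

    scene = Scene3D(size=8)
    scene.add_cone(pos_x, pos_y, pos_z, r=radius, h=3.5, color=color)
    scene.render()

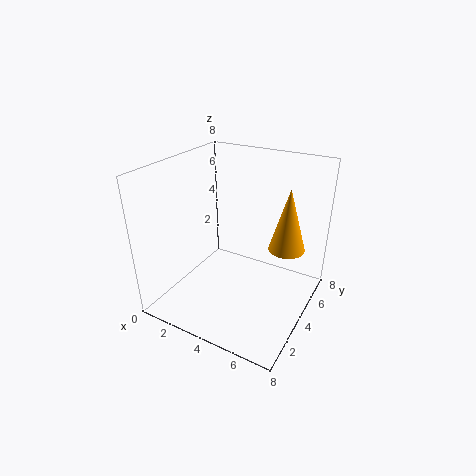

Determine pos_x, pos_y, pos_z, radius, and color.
pos_x = 6.5
pos_y = 5
pos_z = 3.5
radius = 1
color = 'orange'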